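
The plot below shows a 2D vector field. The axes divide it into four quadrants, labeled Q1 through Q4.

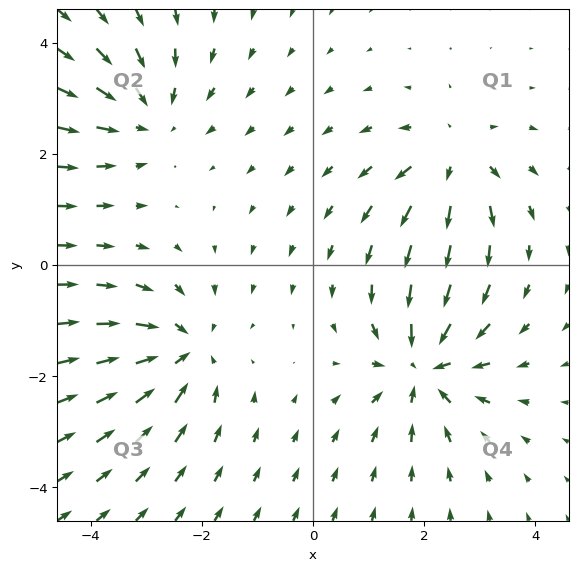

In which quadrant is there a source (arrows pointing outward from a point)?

The source sits at approximately (2.5, 1.9), which lies in quadrant Q1. The divergence there is about +4, positive as expected for a source.

Q1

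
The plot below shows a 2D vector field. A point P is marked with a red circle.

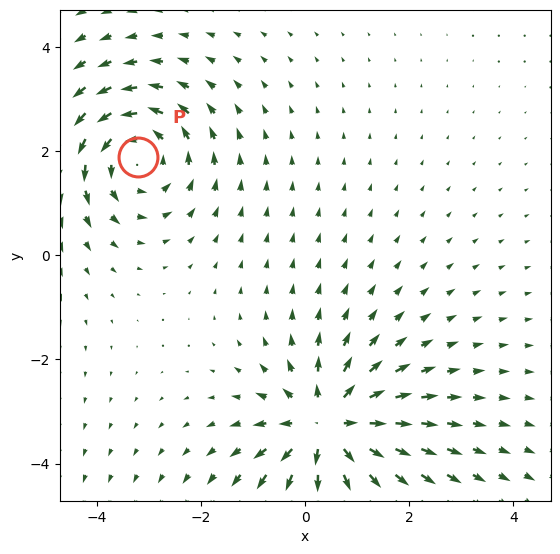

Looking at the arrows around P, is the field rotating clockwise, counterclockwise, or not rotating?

counterclockwise

Near P at (-3.2, 1.9) the arrows circulate counterclockwise. The curl (z-component) there is about +3; positive curl means counterclockwise rotation.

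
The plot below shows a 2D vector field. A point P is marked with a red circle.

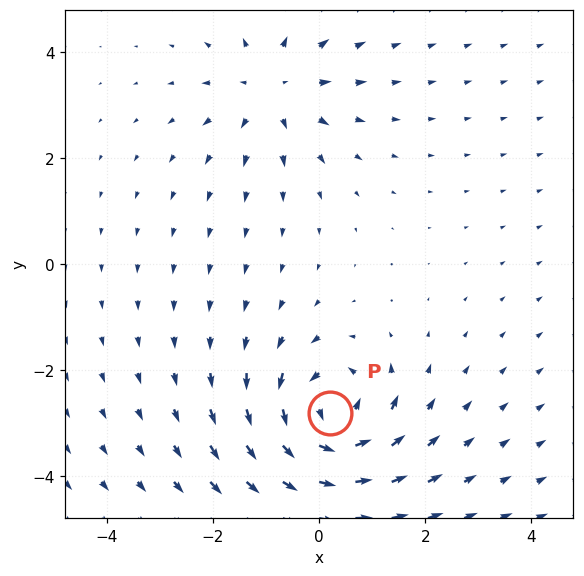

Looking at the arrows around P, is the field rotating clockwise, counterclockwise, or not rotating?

Near P at (0.2, -2.8) the arrows circulate counterclockwise. The curl (z-component) there is about +6; positive curl means counterclockwise rotation.

counterclockwise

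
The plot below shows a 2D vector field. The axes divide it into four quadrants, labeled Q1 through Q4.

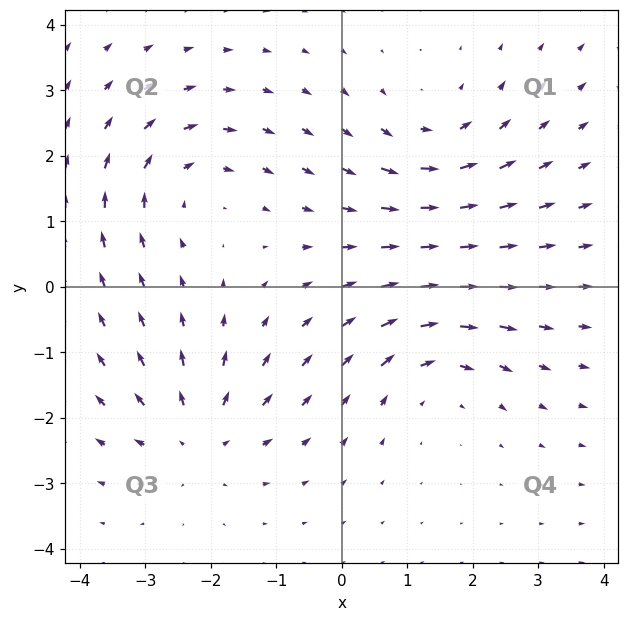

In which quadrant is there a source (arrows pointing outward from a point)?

Q3

The source sits at approximately (-2.2, -2.3), which lies in quadrant Q3. The divergence there is about +4, positive as expected for a source.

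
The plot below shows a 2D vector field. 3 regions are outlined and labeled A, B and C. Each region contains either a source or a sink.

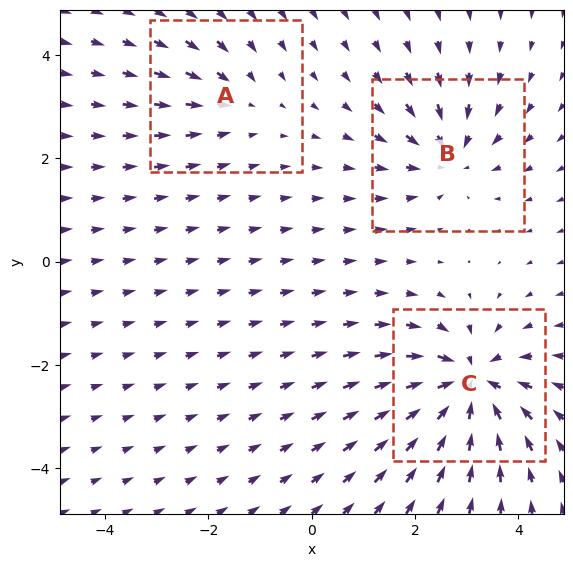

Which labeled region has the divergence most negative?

C

Divergence at each region's feature centre — A: about -2, B: about -4, C: about -6. Region C is most negative.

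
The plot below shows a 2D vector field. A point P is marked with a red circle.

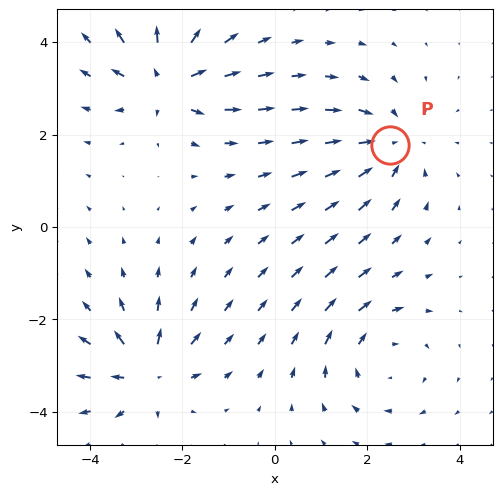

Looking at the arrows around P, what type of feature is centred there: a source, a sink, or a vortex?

sink

At P (2.5, 1.8) the arrows converge inward. Divergence about -3, curl ≈0 — negative divergence with near-zero curl is a sink.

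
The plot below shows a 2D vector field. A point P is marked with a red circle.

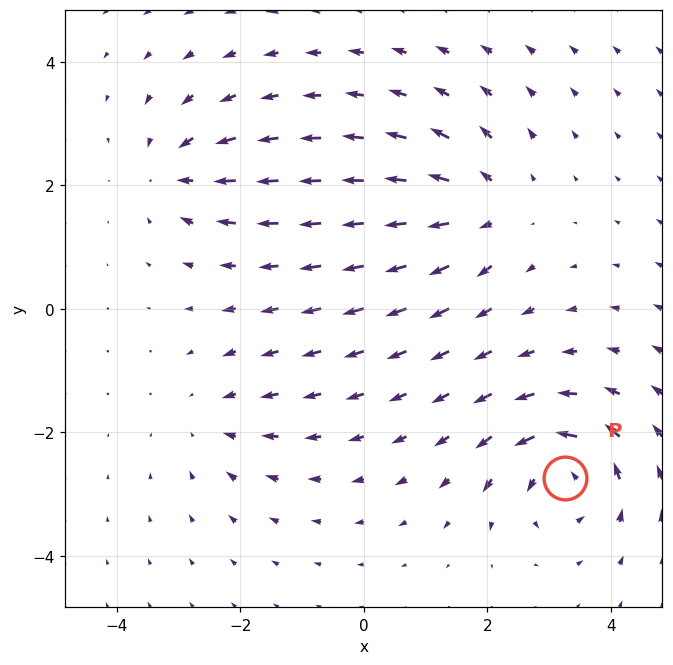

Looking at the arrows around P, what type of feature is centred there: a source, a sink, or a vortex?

At P (3.3, -2.7) the arrows circulate counterclockwise. Divergence ≈0, curl about +7 — near-zero divergence with nonzero curl is a vortex.

vortex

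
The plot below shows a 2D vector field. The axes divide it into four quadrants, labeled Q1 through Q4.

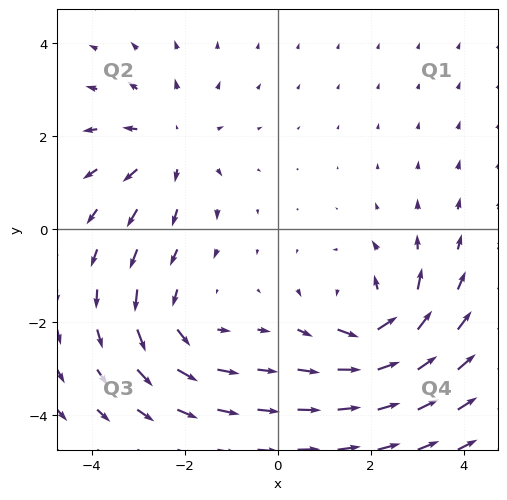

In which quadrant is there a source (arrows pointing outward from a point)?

Q2

The source sits at approximately (-2.3, 1.8), which lies in quadrant Q2. The divergence there is about +4, positive as expected for a source.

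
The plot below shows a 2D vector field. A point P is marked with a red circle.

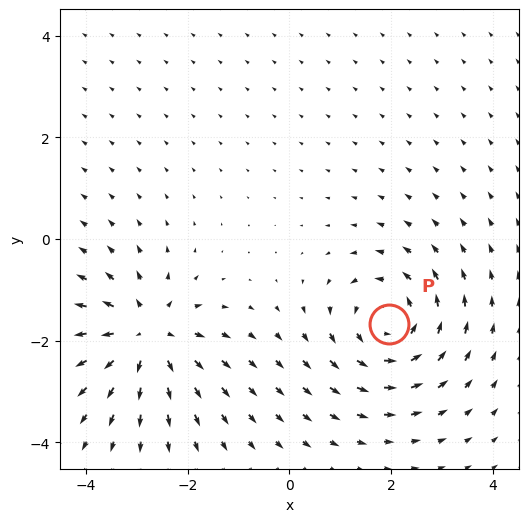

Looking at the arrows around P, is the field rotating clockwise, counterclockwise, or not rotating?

counterclockwise

Near P at (2.0, -1.7) the arrows circulate counterclockwise. The curl (z-component) there is about +4; positive curl means counterclockwise rotation.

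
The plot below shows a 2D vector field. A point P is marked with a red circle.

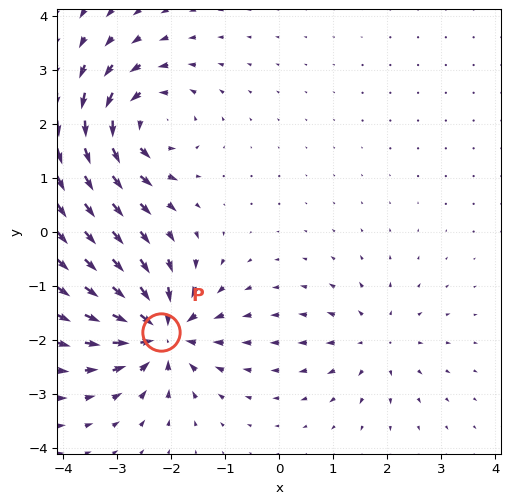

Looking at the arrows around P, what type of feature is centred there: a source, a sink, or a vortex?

sink

At P (-2.2, -1.9) the arrows converge inward. Divergence about -7, curl ≈0 — negative divergence with near-zero curl is a sink.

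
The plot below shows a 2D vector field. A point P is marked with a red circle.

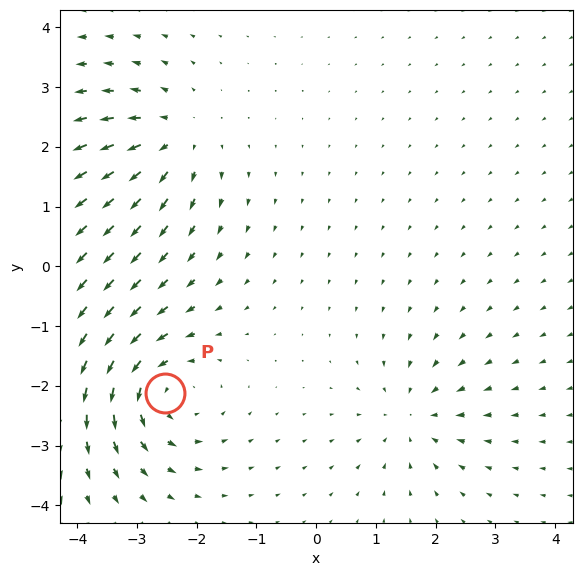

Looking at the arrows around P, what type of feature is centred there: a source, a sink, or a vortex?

At P (-2.5, -2.1) the arrows circulate counterclockwise. Divergence ≈0, curl about +5 — near-zero divergence with nonzero curl is a vortex.

vortex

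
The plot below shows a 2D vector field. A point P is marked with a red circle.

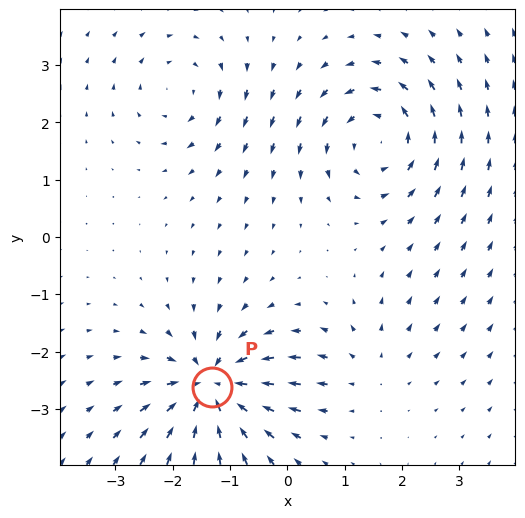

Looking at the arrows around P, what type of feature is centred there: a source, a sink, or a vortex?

sink

At P (-1.3, -2.6) the arrows converge inward. Divergence about -6, curl ≈0 — negative divergence with near-zero curl is a sink.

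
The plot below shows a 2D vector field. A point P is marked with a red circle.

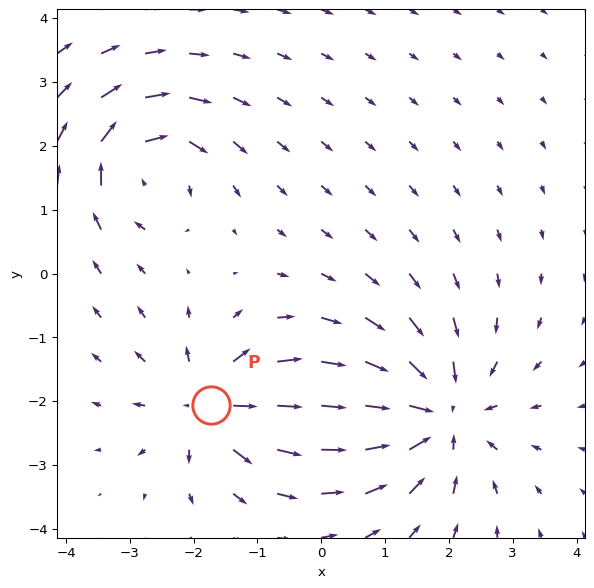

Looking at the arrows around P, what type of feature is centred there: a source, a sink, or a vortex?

source

At P (-1.7, -2.1) the arrows spread outward. Divergence about +4, curl ≈0 — positive divergence with near-zero curl is a source.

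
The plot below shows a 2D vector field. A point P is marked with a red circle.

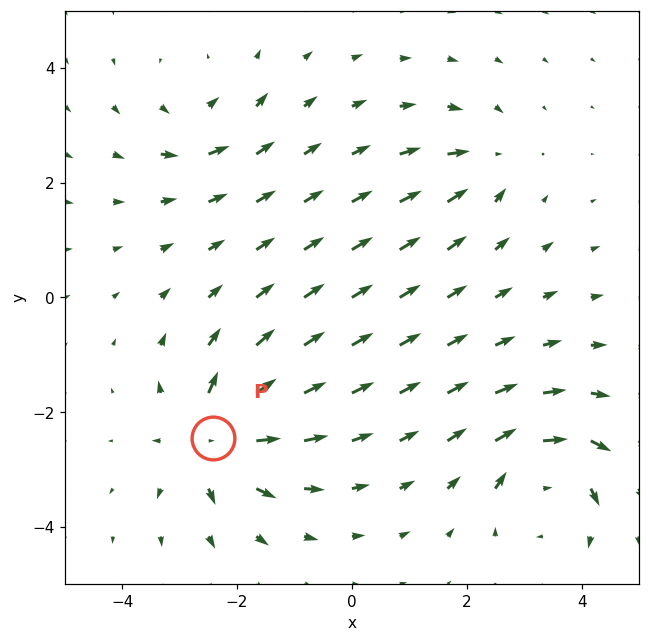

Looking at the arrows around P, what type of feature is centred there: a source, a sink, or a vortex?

source

At P (-2.4, -2.4) the arrows spread outward. Divergence about +7, curl ≈0 — positive divergence with near-zero curl is a source.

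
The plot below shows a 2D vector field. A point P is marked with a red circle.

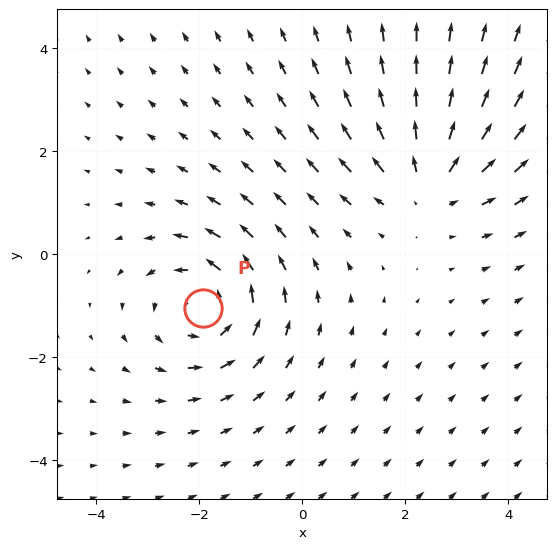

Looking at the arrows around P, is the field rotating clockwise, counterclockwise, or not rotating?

counterclockwise

Near P at (-1.9, -1.0) the arrows circulate counterclockwise. The curl (z-component) there is about +5; positive curl means counterclockwise rotation.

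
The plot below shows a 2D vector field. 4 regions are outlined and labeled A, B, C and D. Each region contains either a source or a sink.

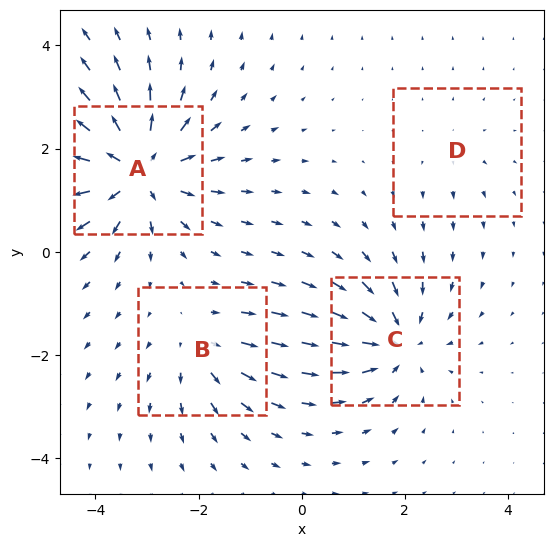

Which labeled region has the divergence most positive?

Divergence at each region's feature centre — A: about +8, B: about +4, C: about -6, D: about +2. Region A is most positive.

A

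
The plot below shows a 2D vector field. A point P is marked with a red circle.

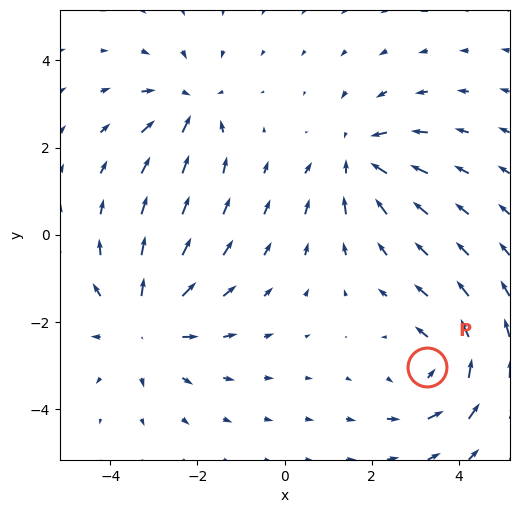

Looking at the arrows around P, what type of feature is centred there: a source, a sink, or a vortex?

At P (3.3, -3.0) the arrows circulate counterclockwise. Divergence ≈0, curl about +4 — near-zero divergence with nonzero curl is a vortex.

vortex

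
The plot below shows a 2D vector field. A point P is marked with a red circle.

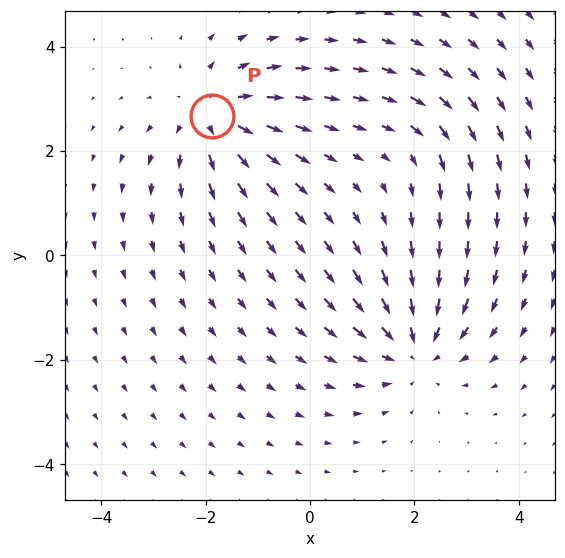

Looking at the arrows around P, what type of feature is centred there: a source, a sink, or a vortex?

At P (-1.9, 2.7) the arrows spread outward. Divergence about +5, curl ≈0 — positive divergence with near-zero curl is a source.

source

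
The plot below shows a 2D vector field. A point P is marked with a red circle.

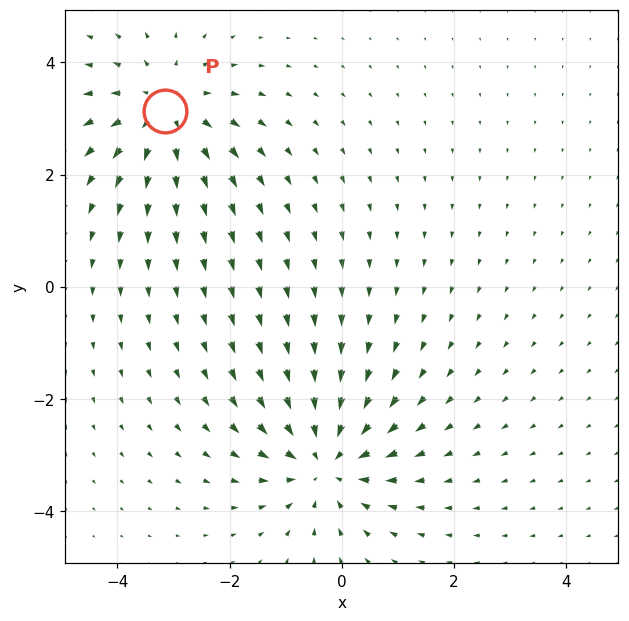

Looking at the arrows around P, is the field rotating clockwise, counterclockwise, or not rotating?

not rotating

Near P at (-3.1, 3.1) the arrows show no circulation. The curl there is ≈0.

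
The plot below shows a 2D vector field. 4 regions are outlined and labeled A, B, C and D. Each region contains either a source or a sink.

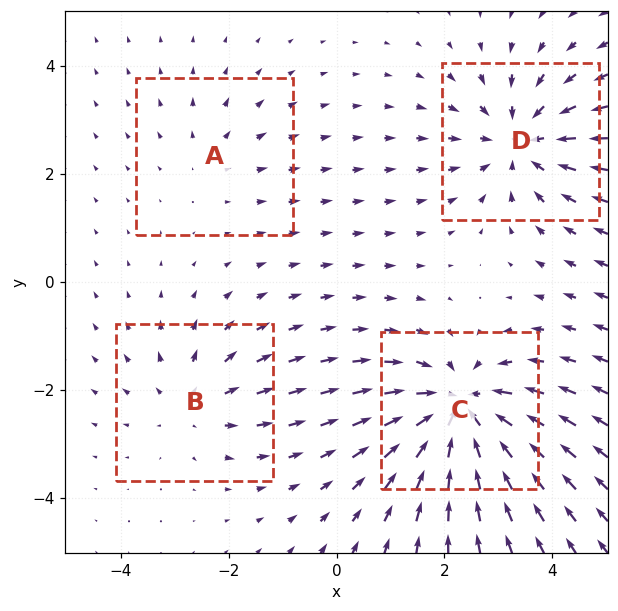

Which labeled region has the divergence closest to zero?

Divergence at each region's feature centre — A: about +2, B: about +3, C: about -7, D: about -5. Region A is closest to zero.

A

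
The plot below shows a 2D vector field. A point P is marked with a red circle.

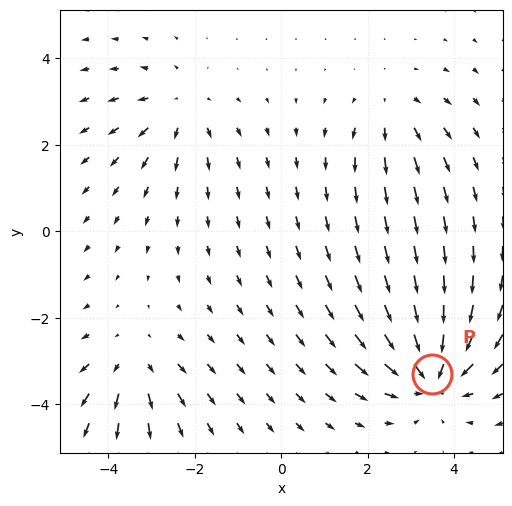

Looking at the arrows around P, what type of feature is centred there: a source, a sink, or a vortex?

sink

At P (3.5, -3.3) the arrows converge inward. Divergence about -5, curl ≈0 — negative divergence with near-zero curl is a sink.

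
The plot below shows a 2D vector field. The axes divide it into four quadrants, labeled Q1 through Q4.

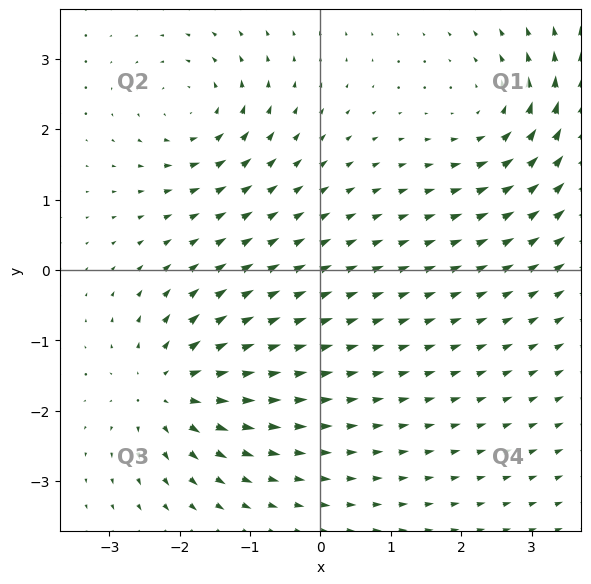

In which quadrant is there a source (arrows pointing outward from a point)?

Q3

The source sits at approximately (-2.2, -1.7), which lies in quadrant Q3. The divergence there is about +6, positive as expected for a source.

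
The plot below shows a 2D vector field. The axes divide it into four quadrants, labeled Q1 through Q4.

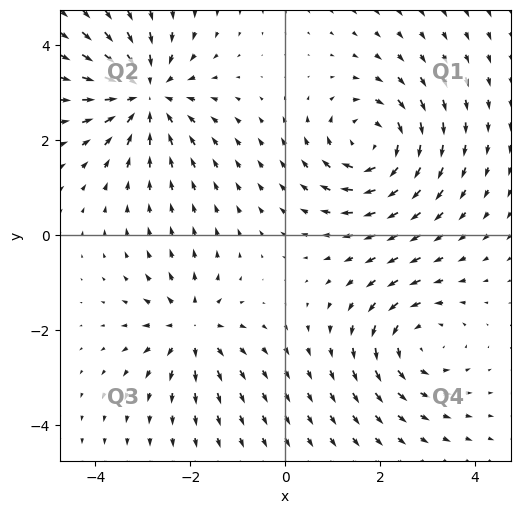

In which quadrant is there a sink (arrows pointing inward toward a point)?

The sink sits at approximately (-2.9, 3.0), which lies in quadrant Q2. The divergence there is about -5, negative as expected for a sink.

Q2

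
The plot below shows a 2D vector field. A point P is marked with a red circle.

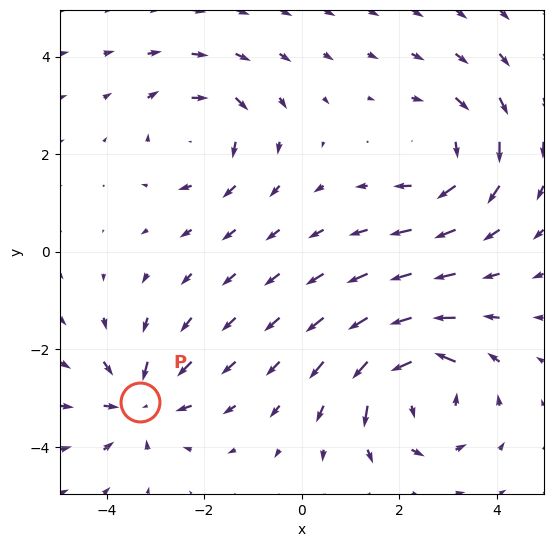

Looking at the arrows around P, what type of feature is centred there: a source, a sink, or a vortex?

sink

At P (-3.3, -3.1) the arrows converge inward. Divergence about -4, curl ≈0 — negative divergence with near-zero curl is a sink.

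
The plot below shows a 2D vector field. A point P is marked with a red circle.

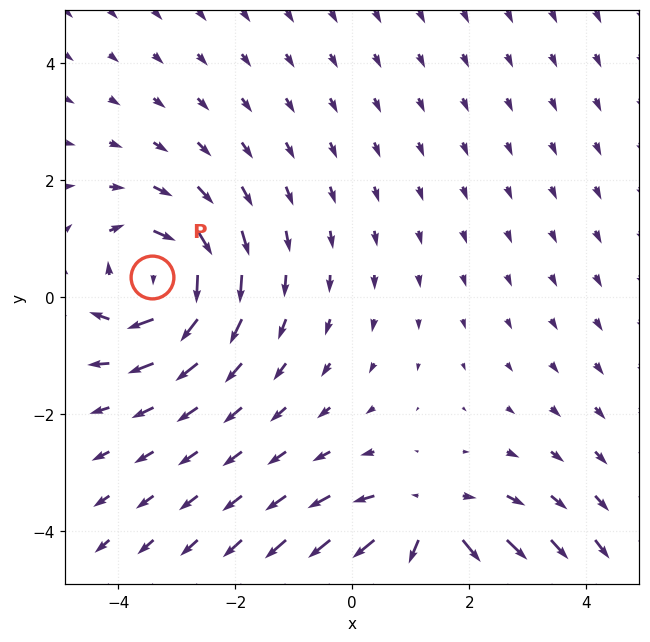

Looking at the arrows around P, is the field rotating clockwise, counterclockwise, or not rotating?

Near P at (-3.4, 0.3) the arrows circulate clockwise. The curl (z-component) there is about -5; negative curl means clockwise rotation.

clockwise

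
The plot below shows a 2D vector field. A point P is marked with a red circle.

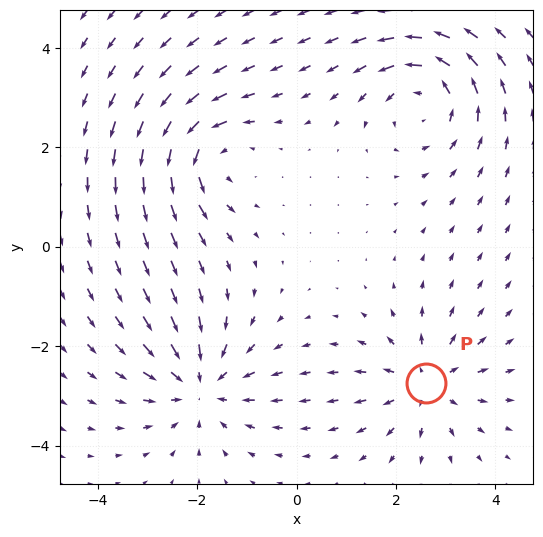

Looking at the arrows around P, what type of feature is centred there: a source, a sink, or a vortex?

At P (2.6, -2.7) the arrows spread outward. Divergence about +4, curl ≈0 — positive divergence with near-zero curl is a source.

source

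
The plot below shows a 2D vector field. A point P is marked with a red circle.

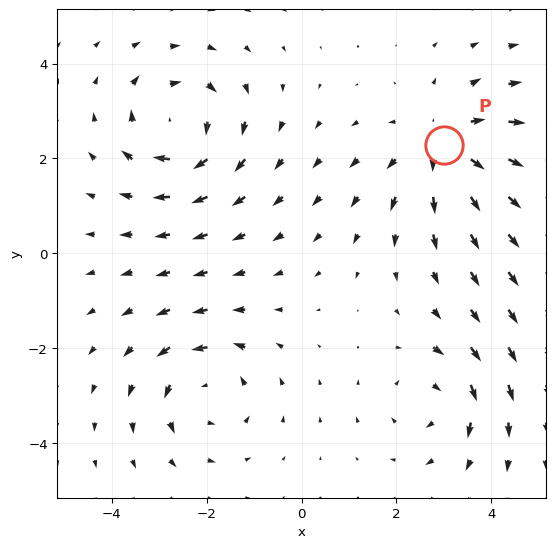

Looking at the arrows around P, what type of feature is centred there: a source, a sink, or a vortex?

source

At P (3.0, 2.3) the arrows spread outward. Divergence about +4, curl ≈0 — positive divergence with near-zero curl is a source.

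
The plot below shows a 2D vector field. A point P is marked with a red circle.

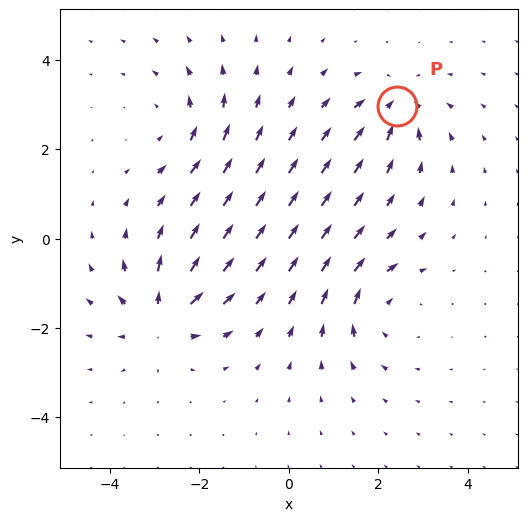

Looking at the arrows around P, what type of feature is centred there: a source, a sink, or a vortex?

At P (2.4, 3.0) the arrows converge inward. Divergence about -6, curl ≈0 — negative divergence with near-zero curl is a sink.

sink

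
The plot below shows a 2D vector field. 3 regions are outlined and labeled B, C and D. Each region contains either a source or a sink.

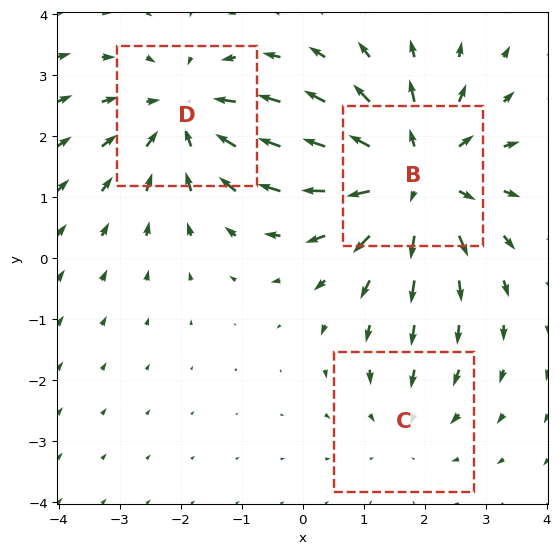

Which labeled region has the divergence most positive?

B

Divergence at each region's feature centre — B: about +4, C: about -2, D: about -3. Region B is most positive.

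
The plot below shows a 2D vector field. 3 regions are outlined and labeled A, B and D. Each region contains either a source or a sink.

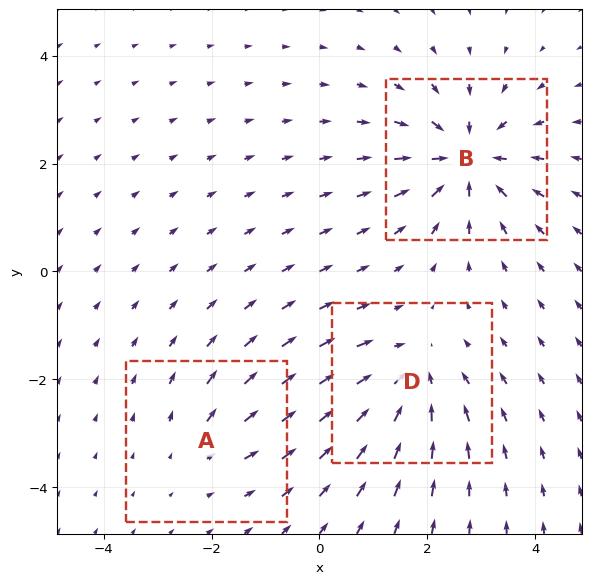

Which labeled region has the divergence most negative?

B

Divergence at each region's feature centre — A: about +2, B: about -5, D: about -4. Region B is most negative.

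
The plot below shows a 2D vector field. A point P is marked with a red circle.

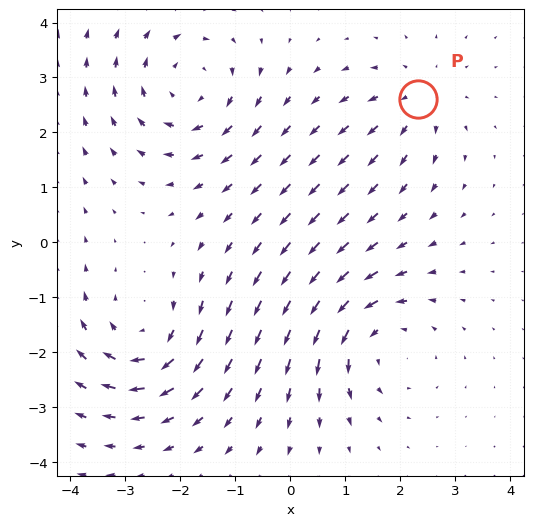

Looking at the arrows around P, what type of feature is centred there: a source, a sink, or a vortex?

source

At P (2.3, 2.6) the arrows spread outward. Divergence about +3, curl ≈0 — positive divergence with near-zero curl is a source.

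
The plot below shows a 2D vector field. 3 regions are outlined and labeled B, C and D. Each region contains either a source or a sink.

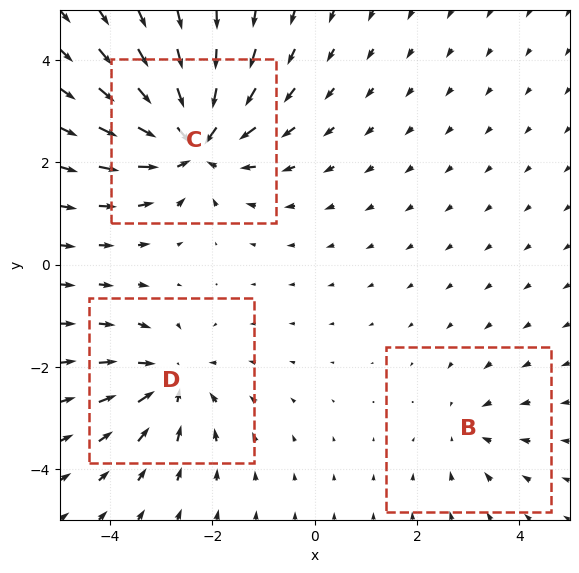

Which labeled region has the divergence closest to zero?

Divergence at each region's feature centre — B: about -2, C: about -5, D: about -3. Region B is closest to zero.

B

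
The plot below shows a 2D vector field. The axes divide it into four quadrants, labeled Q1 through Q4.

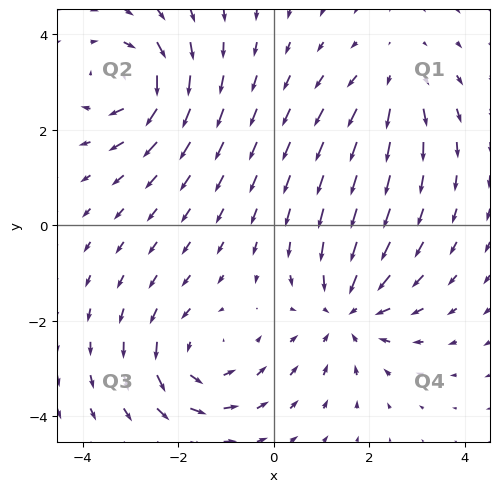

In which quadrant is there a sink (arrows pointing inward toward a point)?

The sink sits at approximately (1.5, -1.8), which lies in quadrant Q4. The divergence there is about -4, negative as expected for a sink.

Q4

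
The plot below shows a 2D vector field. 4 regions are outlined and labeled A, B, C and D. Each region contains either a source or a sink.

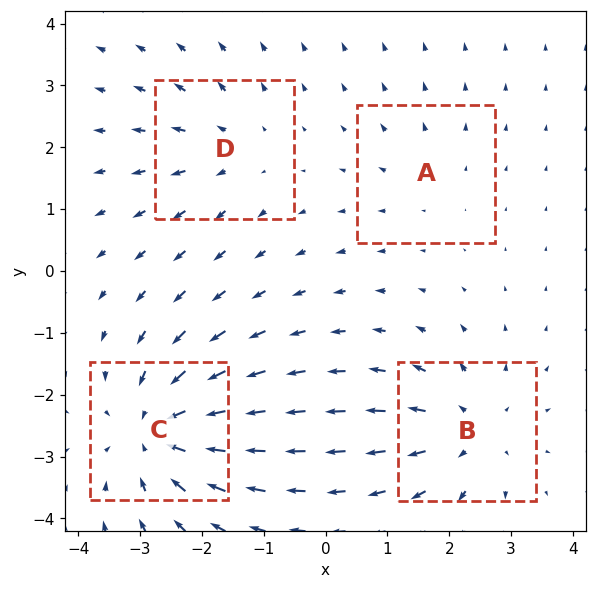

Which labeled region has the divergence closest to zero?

Divergence at each region's feature centre — A: about +2, B: about +5, C: about -6, D: about +3. Region A is closest to zero.

A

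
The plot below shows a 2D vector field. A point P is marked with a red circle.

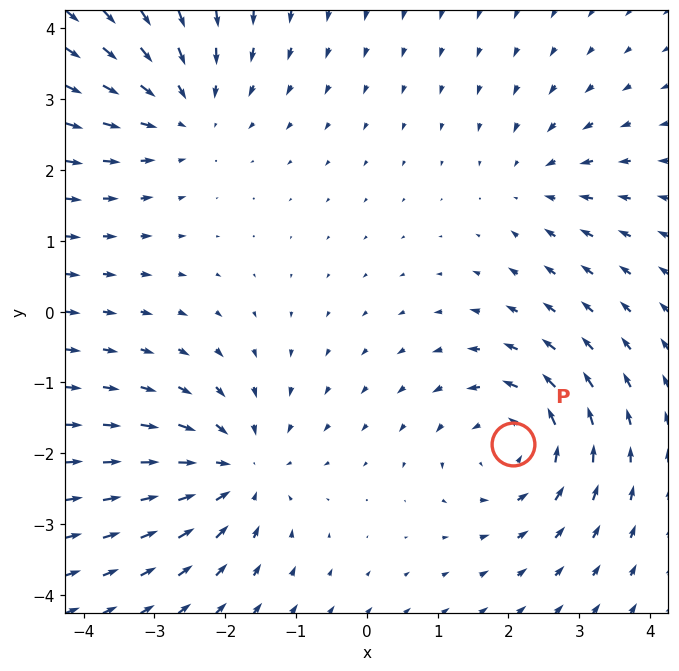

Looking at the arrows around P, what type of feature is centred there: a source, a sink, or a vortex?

At P (2.1, -1.9) the arrows circulate counterclockwise. Divergence ≈0, curl about +5 — near-zero divergence with nonzero curl is a vortex.

vortex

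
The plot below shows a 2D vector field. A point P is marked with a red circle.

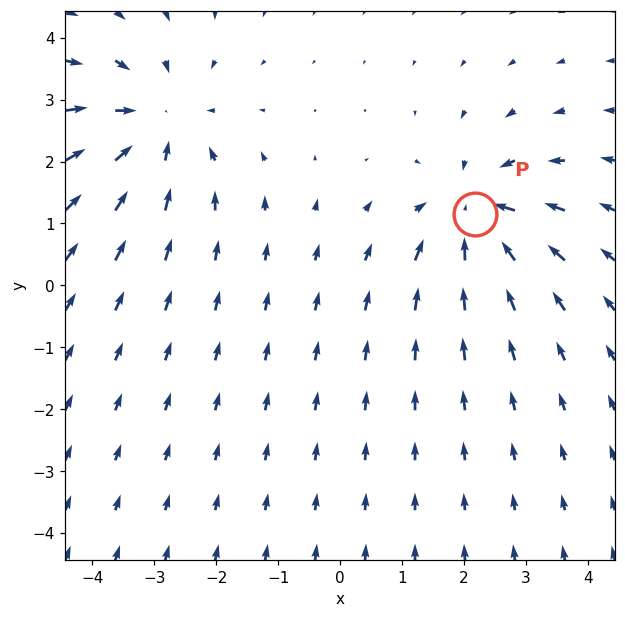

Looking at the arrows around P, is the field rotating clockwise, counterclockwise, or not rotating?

not rotating

Near P at (2.2, 1.2) the arrows show no circulation. The curl there is ≈0.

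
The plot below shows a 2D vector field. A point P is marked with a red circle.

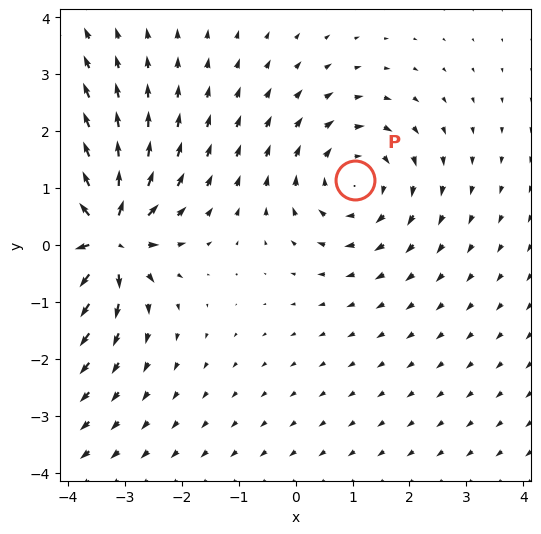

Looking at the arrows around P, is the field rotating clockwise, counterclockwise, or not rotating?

Near P at (1.0, 1.1) the arrows circulate clockwise. The curl (z-component) there is about -3; negative curl means clockwise rotation.

clockwise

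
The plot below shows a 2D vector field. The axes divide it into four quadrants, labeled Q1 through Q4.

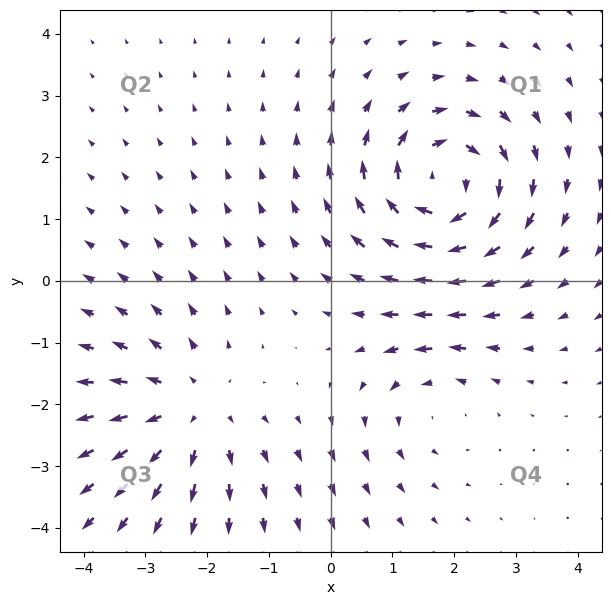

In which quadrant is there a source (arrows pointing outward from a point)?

The source sits at approximately (-2.2, -2.1), which lies in quadrant Q3. The divergence there is about +3, positive as expected for a source.

Q3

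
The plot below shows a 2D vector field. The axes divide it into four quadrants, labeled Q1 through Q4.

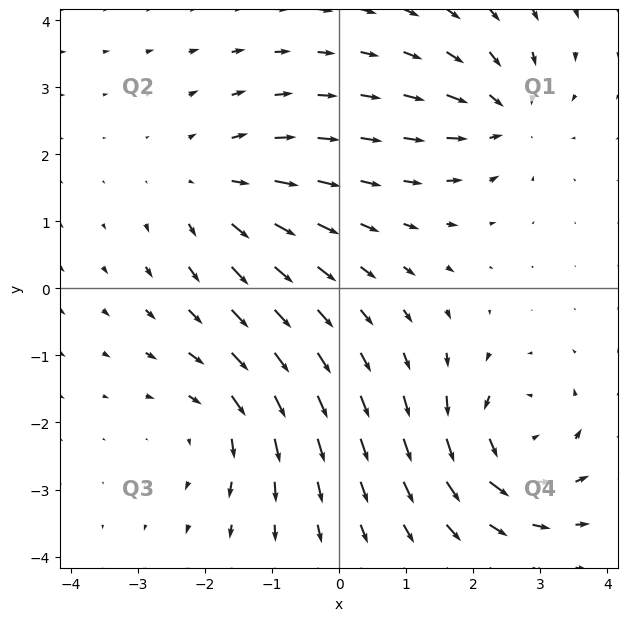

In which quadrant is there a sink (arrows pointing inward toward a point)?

The sink sits at approximately (2.5, 2.6), which lies in quadrant Q1. The divergence there is about -6, negative as expected for a sink.

Q1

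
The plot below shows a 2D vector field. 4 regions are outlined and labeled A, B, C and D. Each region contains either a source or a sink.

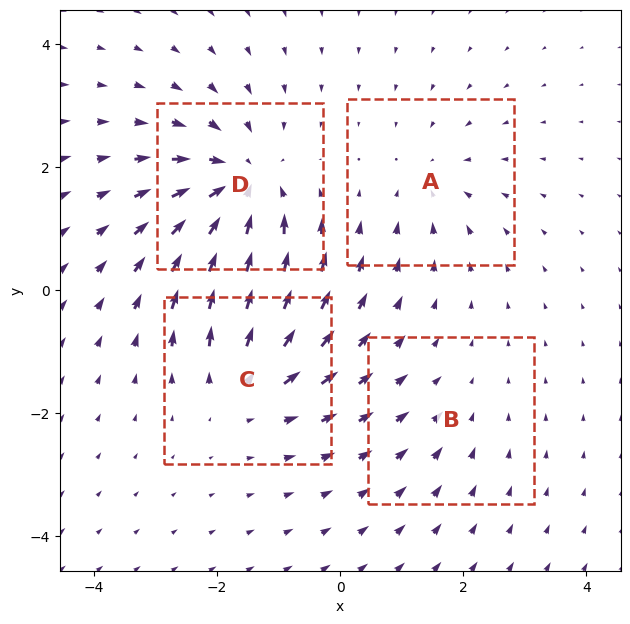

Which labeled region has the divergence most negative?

D

Divergence at each region's feature centre — A: about -3, B: about -2, C: about +4, D: about -7. Region D is most negative.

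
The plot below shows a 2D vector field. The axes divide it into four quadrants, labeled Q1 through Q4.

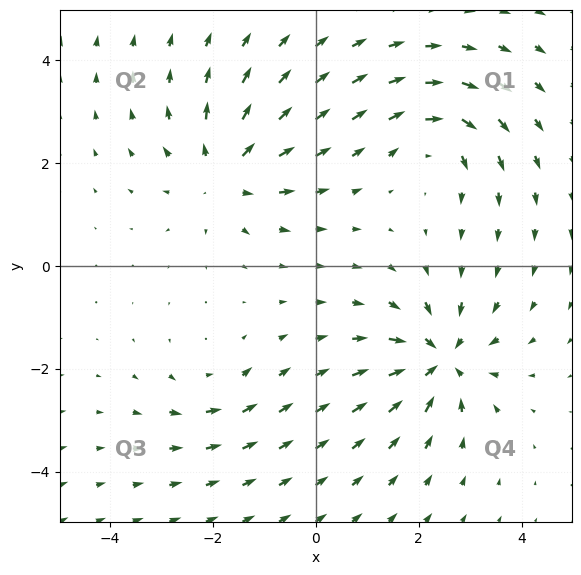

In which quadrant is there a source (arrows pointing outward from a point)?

The source sits at approximately (-1.8, 1.8), which lies in quadrant Q2. The divergence there is about +4, positive as expected for a source.

Q2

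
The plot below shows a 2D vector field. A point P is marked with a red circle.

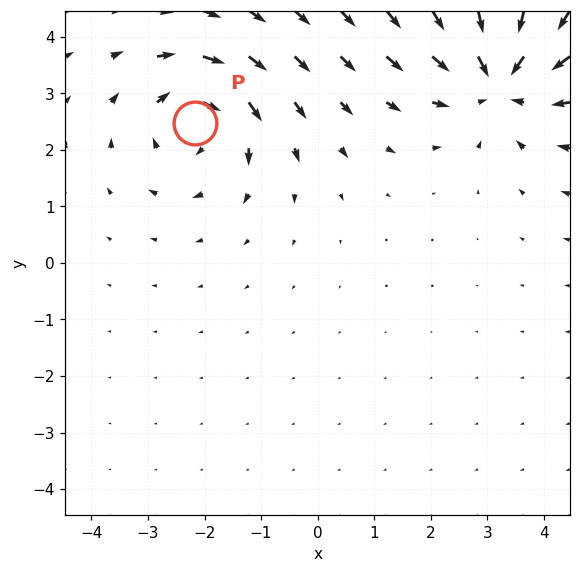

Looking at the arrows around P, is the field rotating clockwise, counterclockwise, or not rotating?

clockwise

Near P at (-2.2, 2.5) the arrows circulate clockwise. The curl (z-component) there is about -4; negative curl means clockwise rotation.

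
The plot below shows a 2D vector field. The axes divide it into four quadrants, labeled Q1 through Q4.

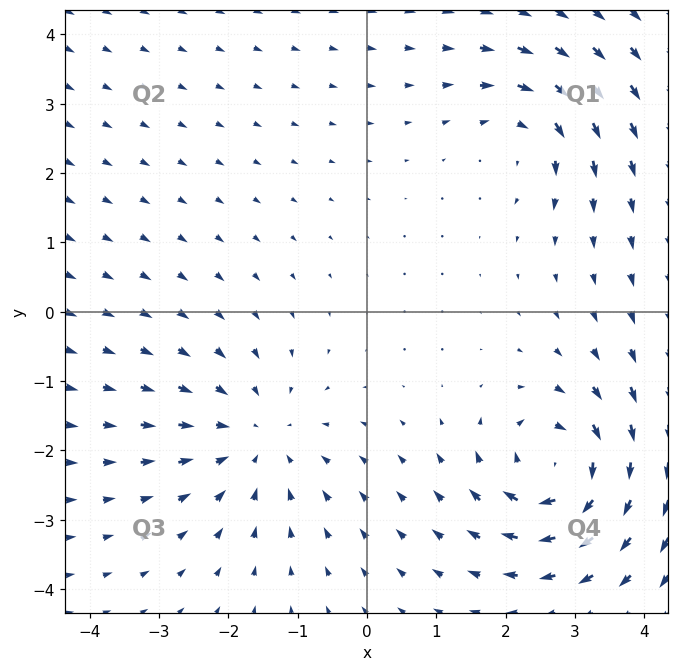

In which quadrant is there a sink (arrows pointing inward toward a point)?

Q3

The sink sits at approximately (-1.6, -1.8), which lies in quadrant Q3. The divergence there is about -4, negative as expected for a sink.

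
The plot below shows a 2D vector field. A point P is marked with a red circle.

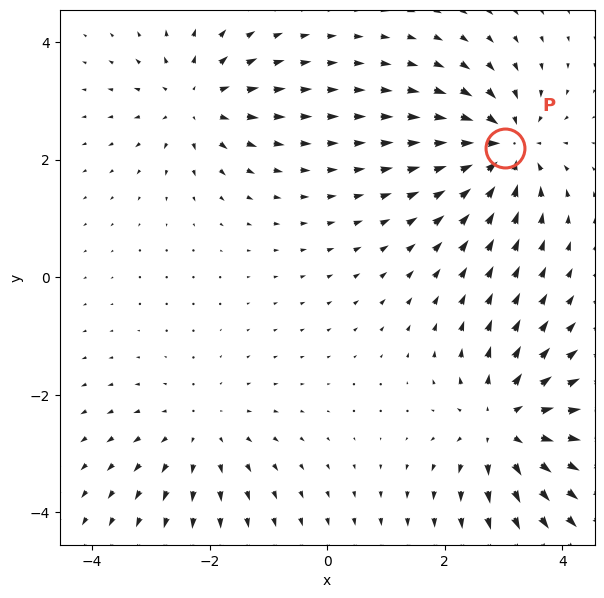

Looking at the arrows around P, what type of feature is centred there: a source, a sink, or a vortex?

sink

At P (3.0, 2.2) the arrows converge inward. Divergence about -5, curl ≈0 — negative divergence with near-zero curl is a sink.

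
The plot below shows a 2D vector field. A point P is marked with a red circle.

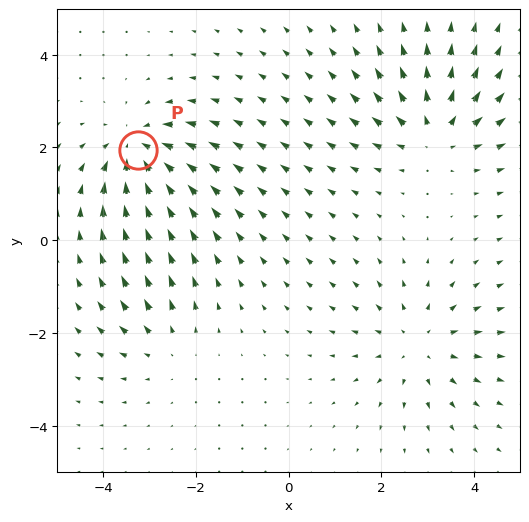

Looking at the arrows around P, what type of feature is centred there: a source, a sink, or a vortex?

At P (-3.3, 1.9) the arrows converge inward. Divergence about -6, curl ≈0 — negative divergence with near-zero curl is a sink.

sink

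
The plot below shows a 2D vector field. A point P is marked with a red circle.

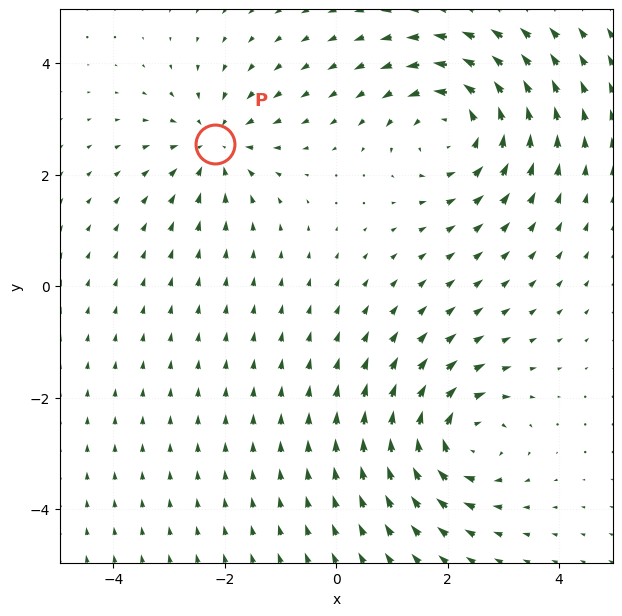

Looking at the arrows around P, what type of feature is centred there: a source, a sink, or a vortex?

sink

At P (-2.2, 2.5) the arrows converge inward. Divergence about -4, curl ≈0 — negative divergence with near-zero curl is a sink.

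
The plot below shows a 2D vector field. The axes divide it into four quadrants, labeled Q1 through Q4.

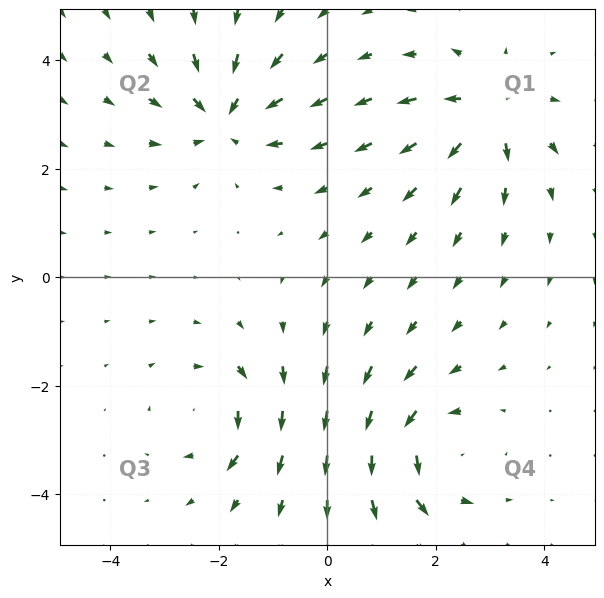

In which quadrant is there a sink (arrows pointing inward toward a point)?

The sink sits at approximately (-1.9, 3.0), which lies in quadrant Q2. The divergence there is about -6, negative as expected for a sink.

Q2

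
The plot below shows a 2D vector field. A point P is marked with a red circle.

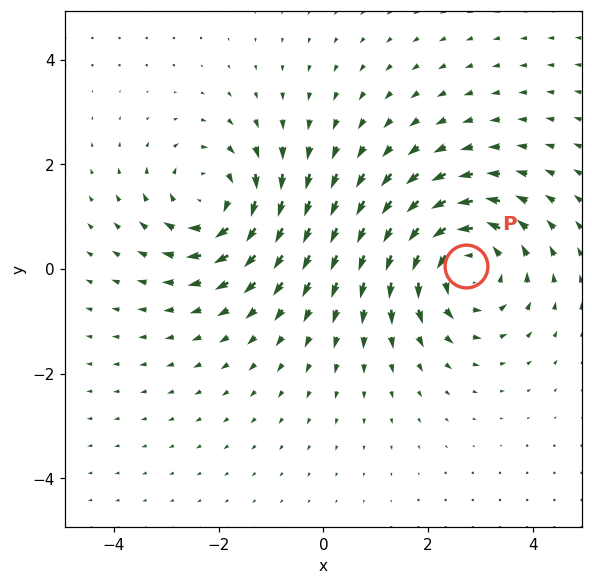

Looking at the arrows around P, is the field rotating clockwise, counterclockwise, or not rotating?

Near P at (2.7, 0.1) the arrows circulate counterclockwise. The curl (z-component) there is about +4; positive curl means counterclockwise rotation.

counterclockwise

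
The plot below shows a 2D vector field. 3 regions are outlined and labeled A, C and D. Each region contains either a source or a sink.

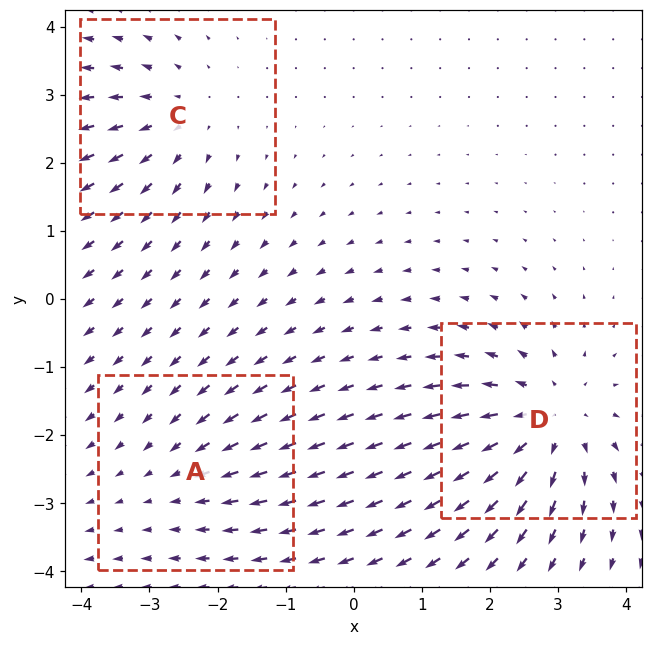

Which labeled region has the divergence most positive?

D

Divergence at each region's feature centre — A: about -2, C: about +3, D: about +4. Region D is most positive.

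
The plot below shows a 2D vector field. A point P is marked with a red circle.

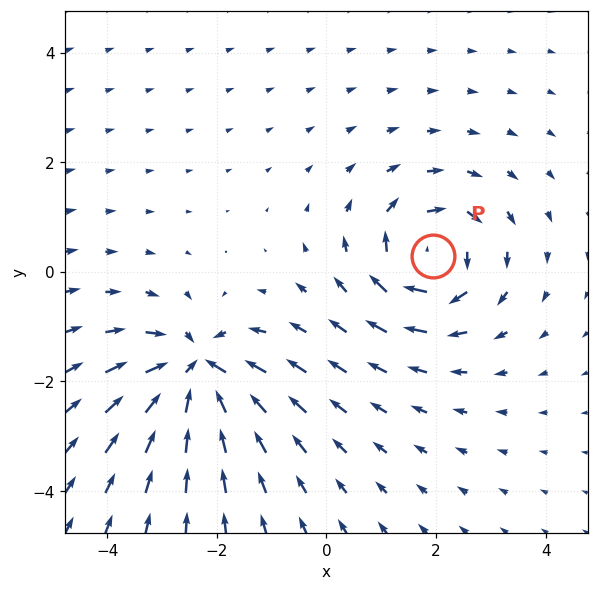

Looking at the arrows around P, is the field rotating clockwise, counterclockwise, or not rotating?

clockwise

Near P at (1.9, 0.3) the arrows circulate clockwise. The curl (z-component) there is about -4; negative curl means clockwise rotation.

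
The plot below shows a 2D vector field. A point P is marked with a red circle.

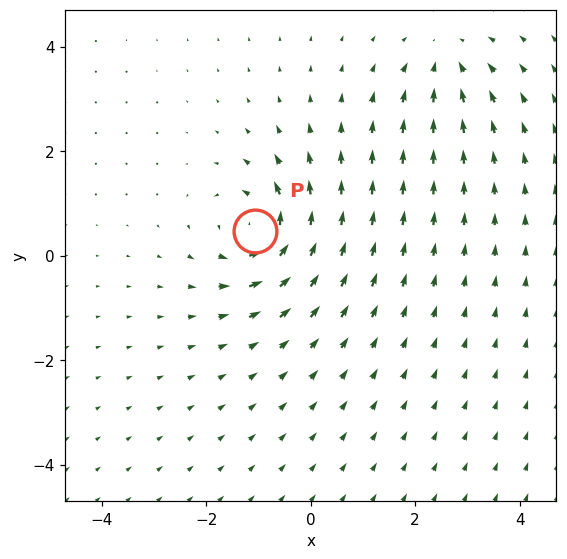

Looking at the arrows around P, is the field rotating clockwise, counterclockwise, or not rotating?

Near P at (-1.1, 0.5) the arrows circulate counterclockwise. The curl (z-component) there is about +6; positive curl means counterclockwise rotation.

counterclockwise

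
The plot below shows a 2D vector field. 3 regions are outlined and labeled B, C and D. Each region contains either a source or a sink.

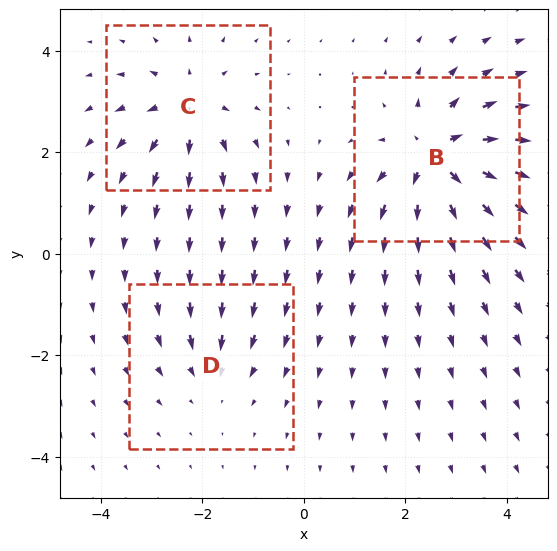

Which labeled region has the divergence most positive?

Divergence at each region's feature centre — B: about +6, C: about +4, D: about -2. Region B is most positive.

B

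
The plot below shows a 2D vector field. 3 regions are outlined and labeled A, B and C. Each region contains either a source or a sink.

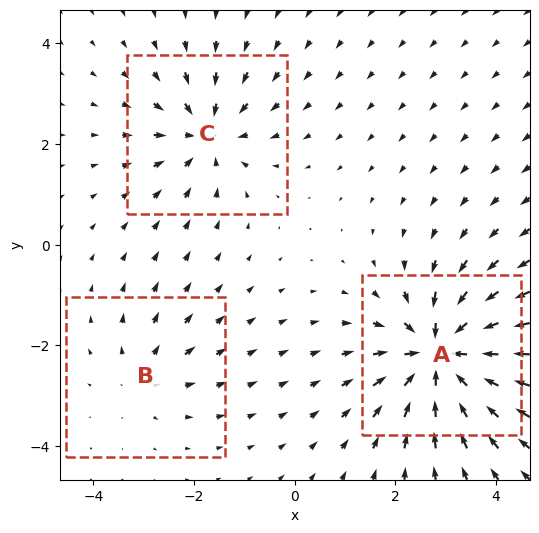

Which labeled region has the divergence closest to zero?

B

Divergence at each region's feature centre — A: about -6, B: about +2, C: about -4. Region B is closest to zero.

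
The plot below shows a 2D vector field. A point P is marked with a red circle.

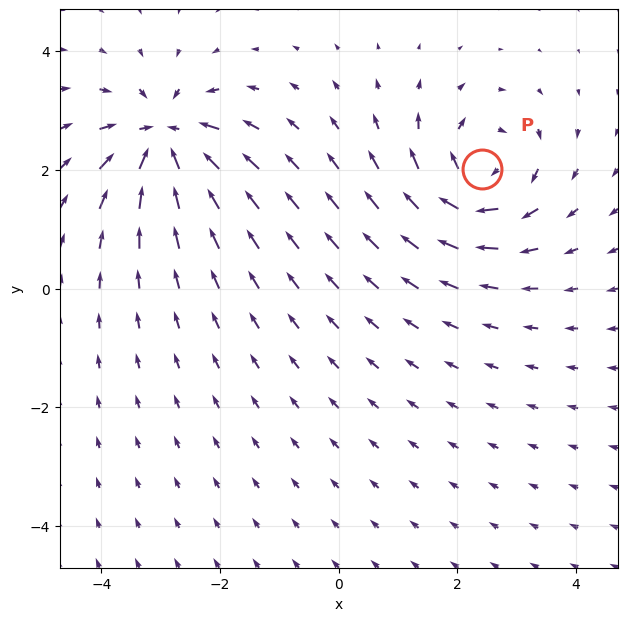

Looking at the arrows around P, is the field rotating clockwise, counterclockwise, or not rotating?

Near P at (2.4, 2.0) the arrows circulate clockwise. The curl (z-component) there is about -6; negative curl means clockwise rotation.

clockwise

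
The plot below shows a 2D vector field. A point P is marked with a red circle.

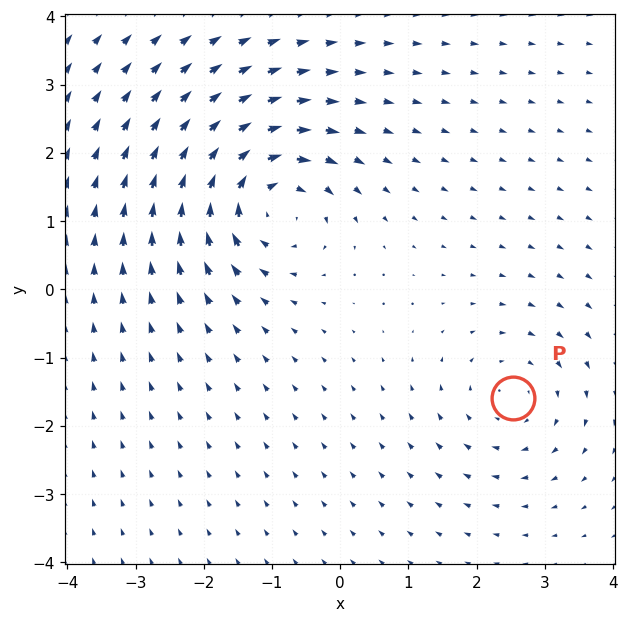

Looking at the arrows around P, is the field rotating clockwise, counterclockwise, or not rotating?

clockwise

Near P at (2.5, -1.6) the arrows circulate clockwise. The curl (z-component) there is about -3; negative curl means clockwise rotation.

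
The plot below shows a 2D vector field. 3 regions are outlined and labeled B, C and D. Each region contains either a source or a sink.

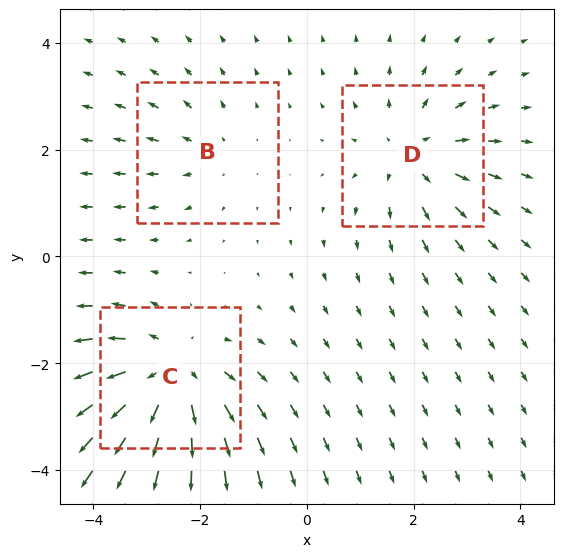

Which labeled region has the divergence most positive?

C

Divergence at each region's feature centre — B: about +2, C: about +5, D: about +3. Region C is most positive.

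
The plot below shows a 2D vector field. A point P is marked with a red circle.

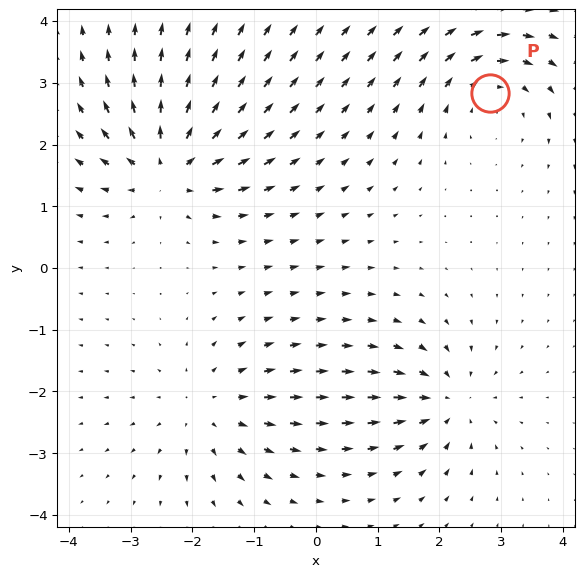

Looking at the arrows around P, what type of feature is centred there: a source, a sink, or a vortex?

vortex

At P (2.8, 2.8) the arrows circulate clockwise. Divergence ≈0, curl about -4 — near-zero divergence with nonzero curl is a vortex.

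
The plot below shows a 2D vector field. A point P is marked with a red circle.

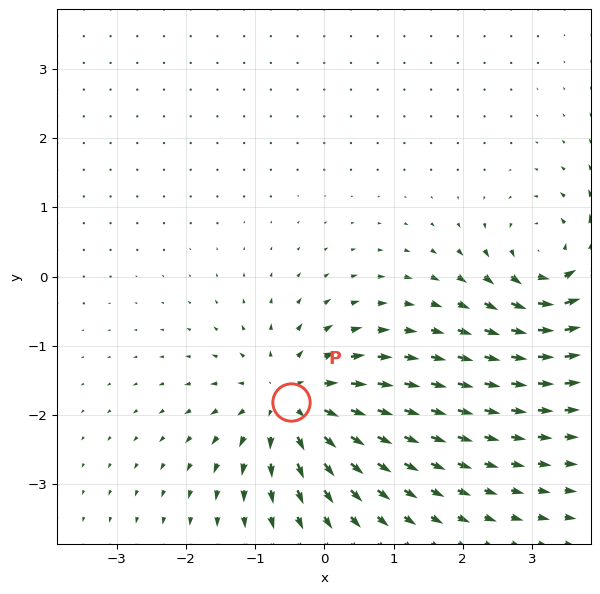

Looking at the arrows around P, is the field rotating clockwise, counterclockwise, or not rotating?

not rotating

Near P at (-0.5, -1.8) the arrows show no circulation. The curl there is ≈0.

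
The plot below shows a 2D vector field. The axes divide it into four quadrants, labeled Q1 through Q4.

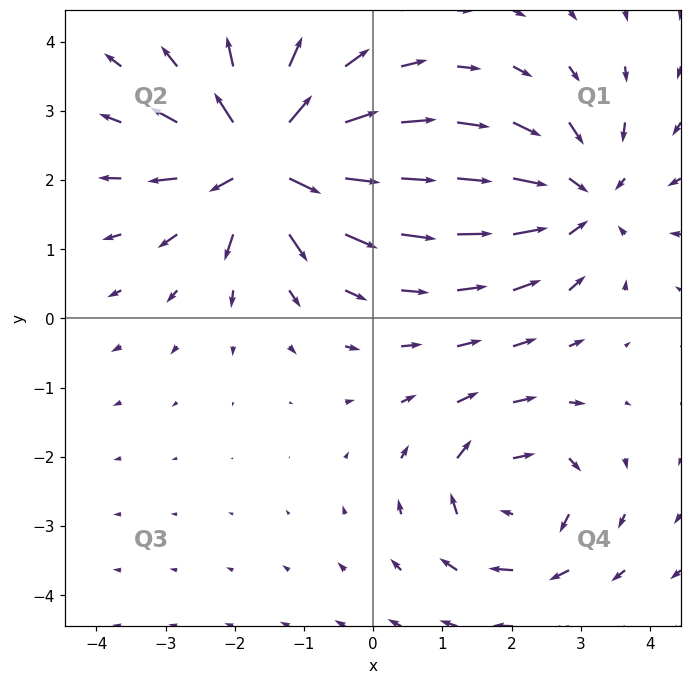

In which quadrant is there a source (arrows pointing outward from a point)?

Q2

The source sits at approximately (-1.6, 2.3), which lies in quadrant Q2. The divergence there is about +7, positive as expected for a source.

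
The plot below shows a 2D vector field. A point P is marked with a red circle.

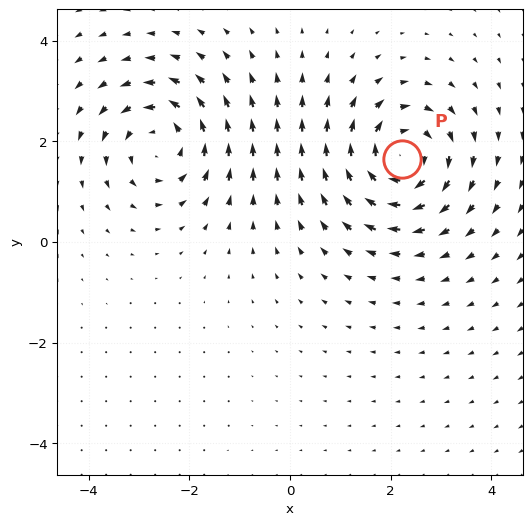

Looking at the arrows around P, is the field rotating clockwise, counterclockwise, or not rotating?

clockwise

Near P at (2.2, 1.7) the arrows circulate clockwise. The curl (z-component) there is about -4; negative curl means clockwise rotation.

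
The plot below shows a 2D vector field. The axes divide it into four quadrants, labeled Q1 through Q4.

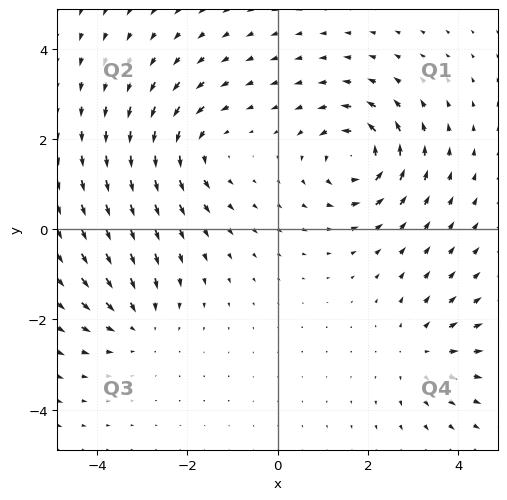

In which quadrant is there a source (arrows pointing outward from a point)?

Q4

The source sits at approximately (3.2, -2.7), which lies in quadrant Q4. The divergence there is about +3, positive as expected for a source.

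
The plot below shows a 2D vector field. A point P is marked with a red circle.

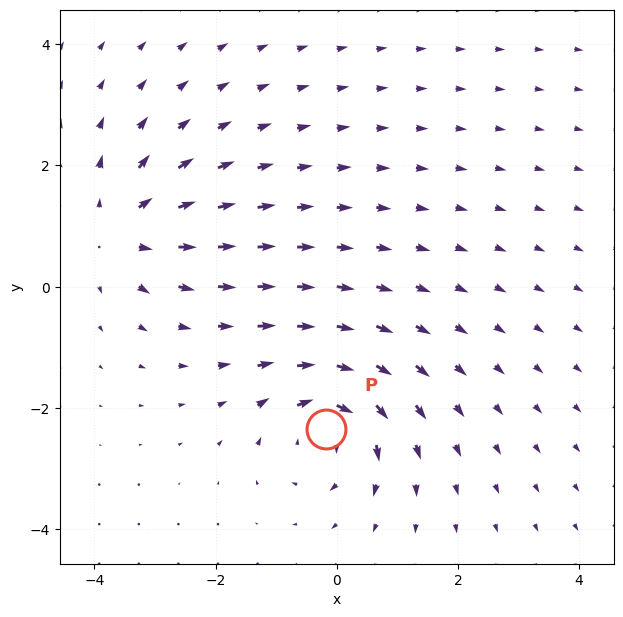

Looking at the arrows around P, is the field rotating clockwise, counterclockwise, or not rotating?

Near P at (-0.2, -2.4) the arrows circulate clockwise. The curl (z-component) there is about -6; negative curl means clockwise rotation.

clockwise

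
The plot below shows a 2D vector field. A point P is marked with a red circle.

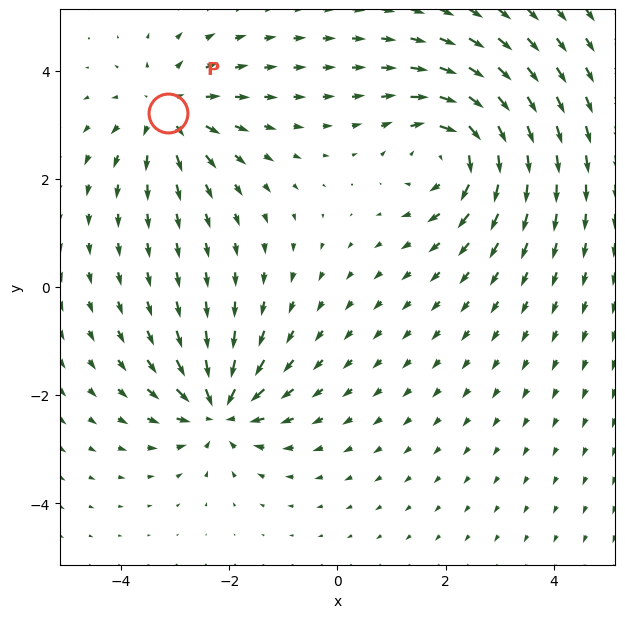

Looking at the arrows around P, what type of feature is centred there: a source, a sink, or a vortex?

source

At P (-3.1, 3.2) the arrows spread outward. Divergence about +4, curl ≈0 — positive divergence with near-zero curl is a source.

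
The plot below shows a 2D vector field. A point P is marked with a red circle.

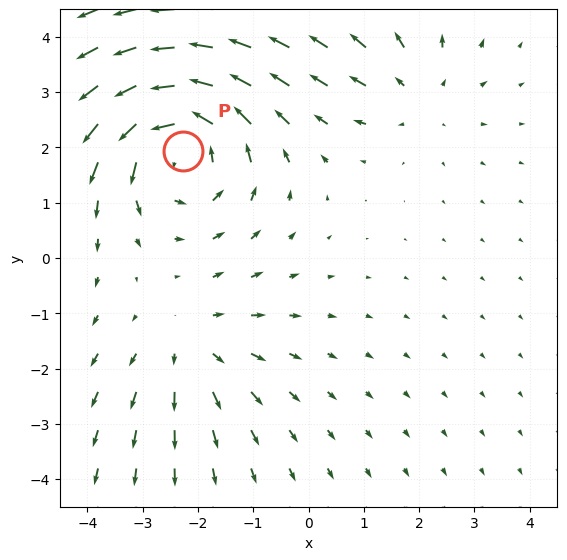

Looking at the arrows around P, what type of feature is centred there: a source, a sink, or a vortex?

At P (-2.3, 1.9) the arrows circulate counterclockwise. Divergence ≈0, curl about +5 — near-zero divergence with nonzero curl is a vortex.

vortex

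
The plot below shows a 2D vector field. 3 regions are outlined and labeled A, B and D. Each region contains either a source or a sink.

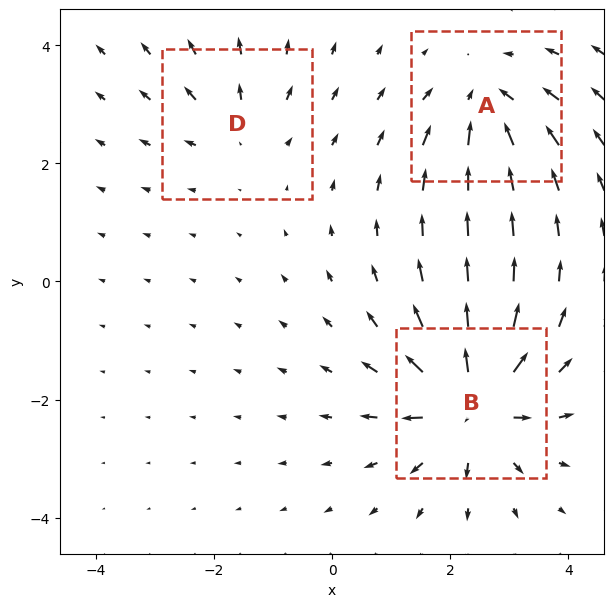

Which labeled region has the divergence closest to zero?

Divergence at each region's feature centre — A: about -4, B: about +6, D: about +3. Region D is closest to zero.

D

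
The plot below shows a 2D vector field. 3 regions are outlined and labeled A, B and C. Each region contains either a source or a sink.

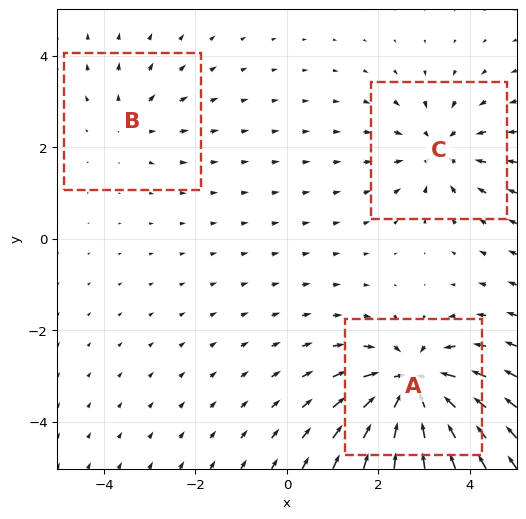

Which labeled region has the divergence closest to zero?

Divergence at each region's feature centre — A: about -6, B: about +2, C: about -3. Region B is closest to zero.

B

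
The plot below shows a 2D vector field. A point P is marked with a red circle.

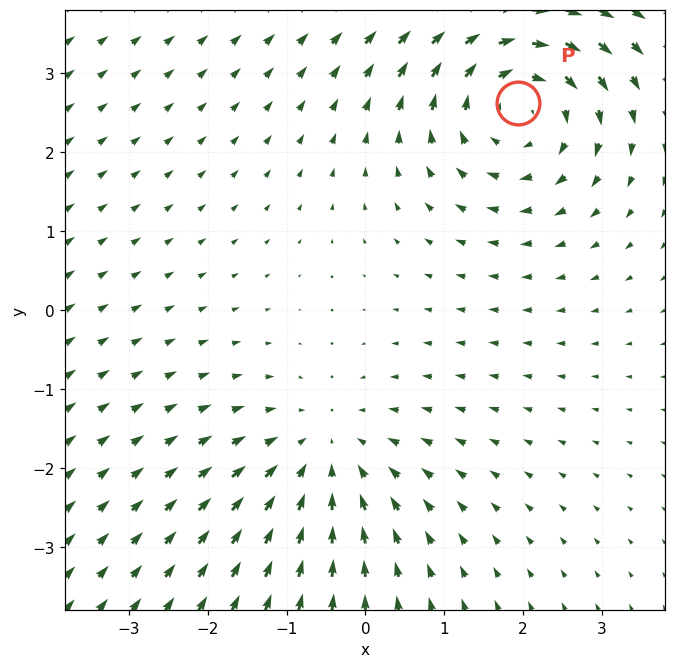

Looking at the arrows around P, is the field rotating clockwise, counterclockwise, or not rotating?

Near P at (1.9, 2.6) the arrows circulate clockwise. The curl (z-component) there is about -5; negative curl means clockwise rotation.

clockwise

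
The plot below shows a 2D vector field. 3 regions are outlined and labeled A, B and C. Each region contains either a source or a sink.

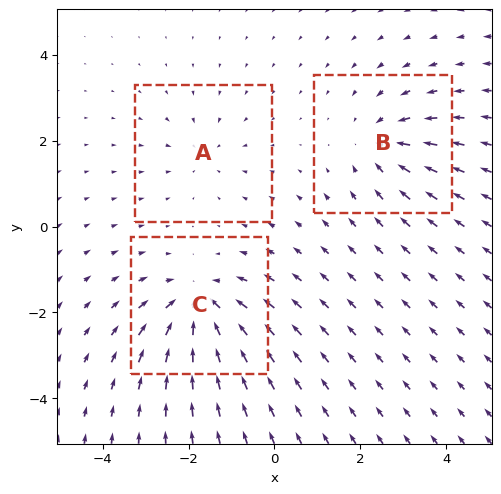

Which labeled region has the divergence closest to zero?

A

Divergence at each region's feature centre — A: about -2, B: about -3, C: about -5. Region A is closest to zero.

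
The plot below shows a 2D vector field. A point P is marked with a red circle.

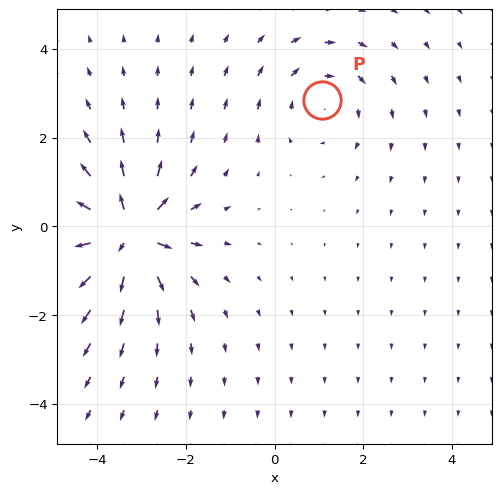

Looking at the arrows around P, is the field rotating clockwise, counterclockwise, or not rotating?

Near P at (1.1, 2.8) the arrows circulate clockwise. The curl (z-component) there is about -2; negative curl means clockwise rotation.

clockwise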